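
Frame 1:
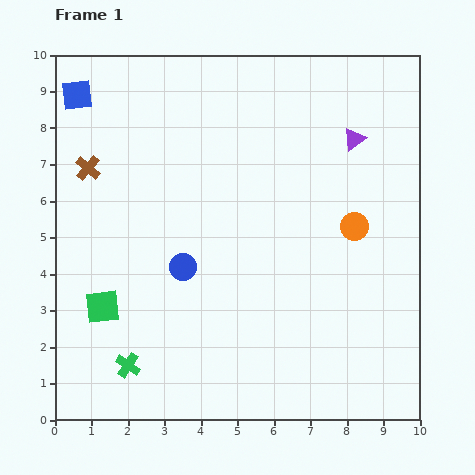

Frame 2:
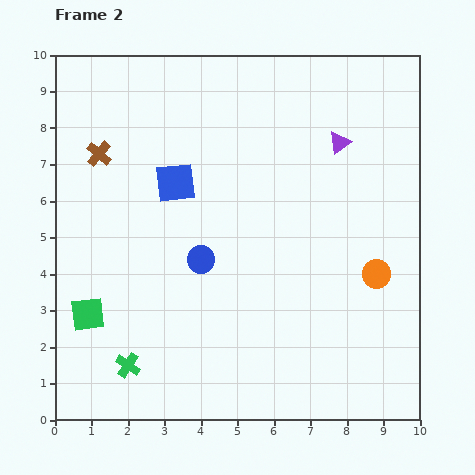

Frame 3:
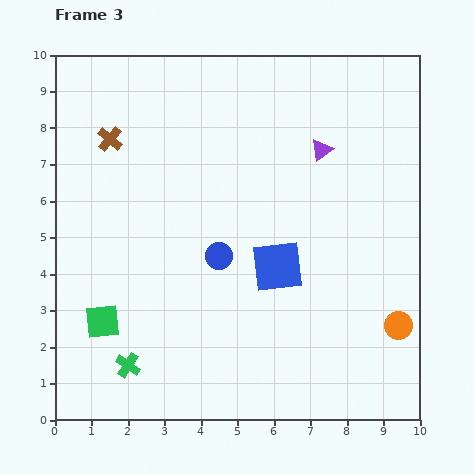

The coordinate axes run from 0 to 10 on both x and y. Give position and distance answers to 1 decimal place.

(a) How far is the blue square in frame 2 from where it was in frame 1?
3.6

The blue square moved from (0.6, 8.9) to (3.3, 6.5), a distance of √(2.7² + 2.4²) ≈ 3.6.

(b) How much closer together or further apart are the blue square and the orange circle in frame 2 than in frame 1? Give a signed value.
-2.4

Distance in frame 1: 8.4. Distance in frame 2: 6.0.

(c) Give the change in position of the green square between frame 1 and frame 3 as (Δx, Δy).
(0.0, -0.4)

The green square was at (1.3, 3.1) in frame 1 and (1.3, 2.7) in frame 3.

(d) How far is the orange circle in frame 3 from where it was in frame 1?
3.0

The orange circle moved from (8.2, 5.3) to (9.4, 2.6), a distance of √(1.2² + 2.7²) ≈ 3.0.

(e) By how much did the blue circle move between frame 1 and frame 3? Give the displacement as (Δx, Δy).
(1.0, 0.3)

The blue circle was at (3.5, 4.2) in frame 1 and (4.5, 4.5) in frame 3.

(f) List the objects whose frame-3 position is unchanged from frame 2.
the green cross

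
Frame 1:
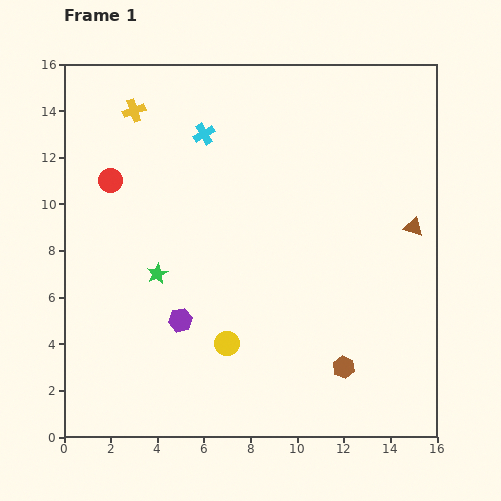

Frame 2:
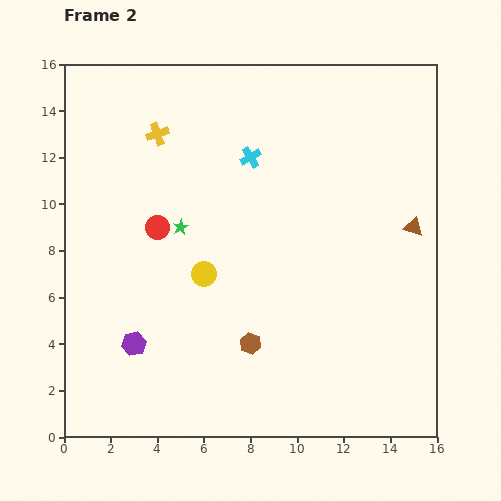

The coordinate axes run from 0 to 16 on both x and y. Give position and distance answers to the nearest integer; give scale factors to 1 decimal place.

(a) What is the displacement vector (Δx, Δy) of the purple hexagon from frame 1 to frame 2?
(-2, -1)

The purple hexagon was at (5, 5) in frame 1 and (3, 4) in frame 2.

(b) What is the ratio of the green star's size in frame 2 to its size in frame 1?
0.7×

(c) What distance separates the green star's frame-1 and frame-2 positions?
2

The green star moved from (4, 7) to (5, 9), a distance of √(1² + 2²) ≈ 2.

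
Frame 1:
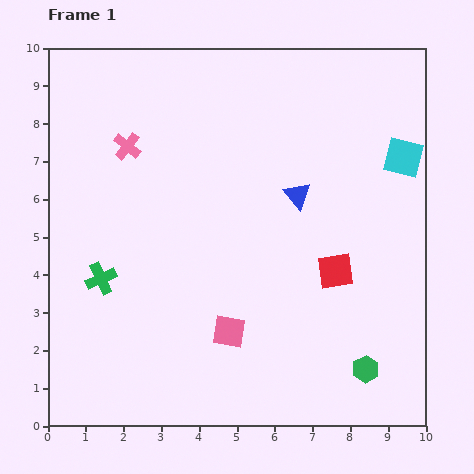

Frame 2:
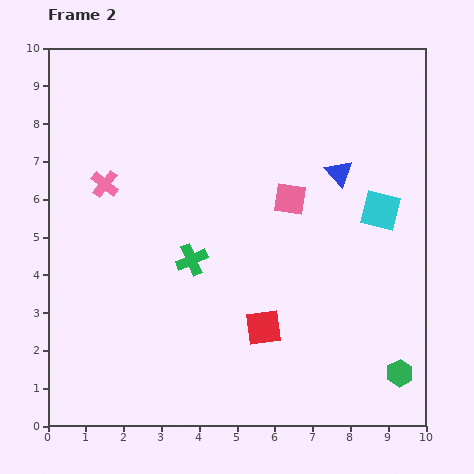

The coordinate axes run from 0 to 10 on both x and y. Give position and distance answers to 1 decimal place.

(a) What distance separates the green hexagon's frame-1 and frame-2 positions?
0.9

The green hexagon moved from (8.4, 1.5) to (9.3, 1.4), a distance of √(0.9² + 0.1²) ≈ 0.9.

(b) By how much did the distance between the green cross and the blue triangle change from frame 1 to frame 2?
-1.1

Distance in frame 1: 5.6. Distance in frame 2: 4.5.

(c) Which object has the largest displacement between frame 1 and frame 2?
the pink square

(moved 3.8; next 2.5)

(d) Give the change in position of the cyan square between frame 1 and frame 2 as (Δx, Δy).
(-0.6, -1.4)

The cyan square was at (9.4, 7.1) in frame 1 and (8.8, 5.7) in frame 2.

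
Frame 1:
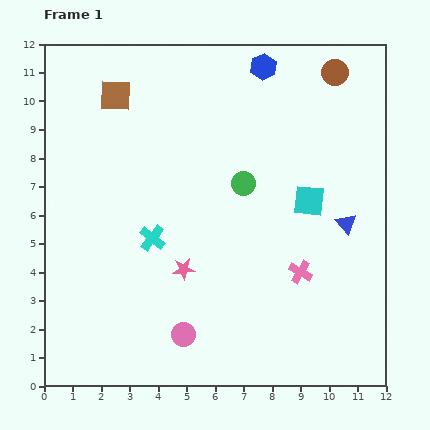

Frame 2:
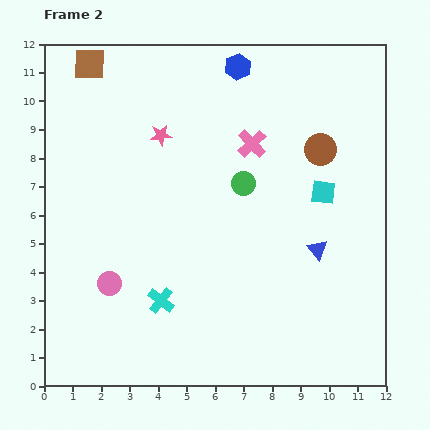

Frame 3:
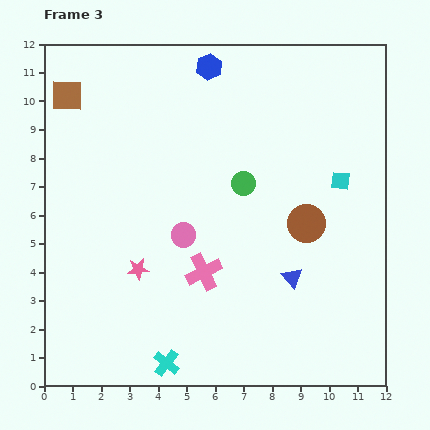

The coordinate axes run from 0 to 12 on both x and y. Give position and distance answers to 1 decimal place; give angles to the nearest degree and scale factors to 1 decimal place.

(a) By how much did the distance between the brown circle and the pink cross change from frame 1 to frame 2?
-4.7

Distance in frame 1: 7.1. Distance in frame 2: 2.4.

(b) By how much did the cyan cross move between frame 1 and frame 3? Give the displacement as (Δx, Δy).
(0.5, -4.4)

The cyan cross was at (3.8, 5.2) in frame 1 and (4.3, 0.8) in frame 3.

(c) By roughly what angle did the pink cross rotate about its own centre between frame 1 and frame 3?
36° clockwise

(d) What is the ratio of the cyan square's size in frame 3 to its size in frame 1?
0.6×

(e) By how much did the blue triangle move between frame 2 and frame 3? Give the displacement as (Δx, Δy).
(-0.9, -1.0)

The blue triangle was at (9.6, 4.8) in frame 2 and (8.7, 3.8) in frame 3.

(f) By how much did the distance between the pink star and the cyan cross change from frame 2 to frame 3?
-2.4

Distance in frame 2: 5.8. Distance in frame 3: 3.4.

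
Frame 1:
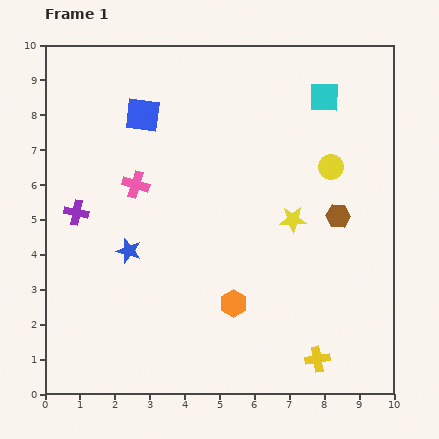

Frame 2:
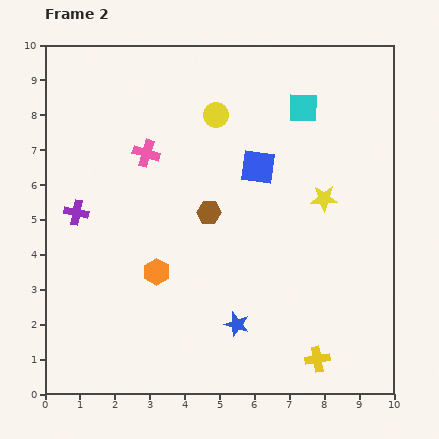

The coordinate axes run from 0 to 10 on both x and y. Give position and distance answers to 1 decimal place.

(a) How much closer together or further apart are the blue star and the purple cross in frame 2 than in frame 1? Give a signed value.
+3.7

Distance in frame 1: 1.9. Distance in frame 2: 5.6.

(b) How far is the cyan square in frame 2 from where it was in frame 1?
0.7

The cyan square moved from (8.0, 8.5) to (7.4, 8.2), a distance of √(0.6² + 0.3²) ≈ 0.7.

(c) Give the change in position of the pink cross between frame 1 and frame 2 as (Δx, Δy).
(0.3, 0.9)

The pink cross was at (2.6, 6.0) in frame 1 and (2.9, 6.9) in frame 2.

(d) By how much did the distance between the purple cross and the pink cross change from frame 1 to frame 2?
+0.7

Distance in frame 1: 1.9. Distance in frame 2: 2.6.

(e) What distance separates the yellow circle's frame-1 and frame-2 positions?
3.6

The yellow circle moved from (8.2, 6.5) to (4.9, 8.0), a distance of √(3.3² + 1.5²) ≈ 3.6.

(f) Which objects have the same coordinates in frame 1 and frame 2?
the yellow cross, the purple cross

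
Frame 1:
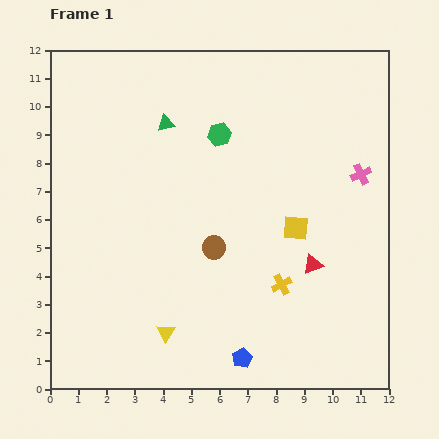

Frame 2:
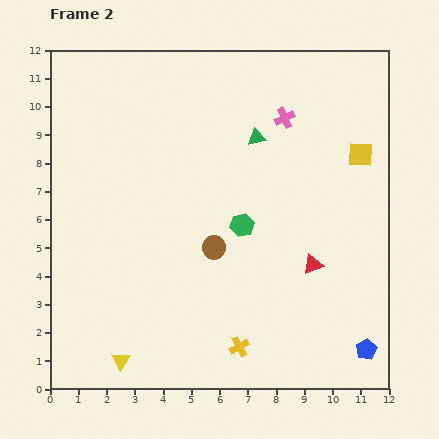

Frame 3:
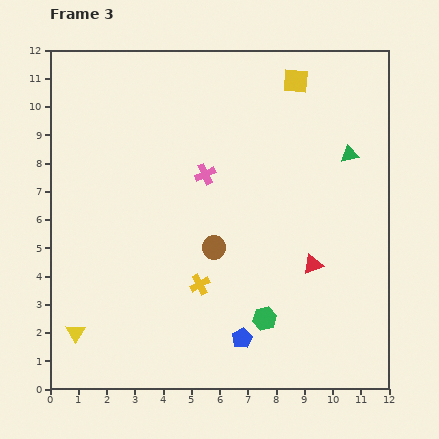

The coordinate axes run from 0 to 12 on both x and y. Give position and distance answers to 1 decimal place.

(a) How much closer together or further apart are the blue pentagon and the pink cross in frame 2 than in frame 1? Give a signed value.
+1.0

Distance in frame 1: 7.7. Distance in frame 2: 8.7.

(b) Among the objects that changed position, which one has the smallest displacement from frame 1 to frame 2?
the yellow triangle

(moved 1.9)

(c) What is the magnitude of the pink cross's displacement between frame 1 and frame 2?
3.4

The pink cross moved from (11.0, 7.6) to (8.3, 9.6), a distance of √(2.7² + 2.0²) ≈ 3.4.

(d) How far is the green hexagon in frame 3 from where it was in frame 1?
6.7

The green hexagon moved from (6.0, 9.0) to (7.6, 2.5), a distance of √(1.6² + 6.5²) ≈ 6.7.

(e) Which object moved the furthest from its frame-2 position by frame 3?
the blue pentagon

(moved 4.4; next 3.5)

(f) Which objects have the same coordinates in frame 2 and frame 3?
the brown circle, the red triangle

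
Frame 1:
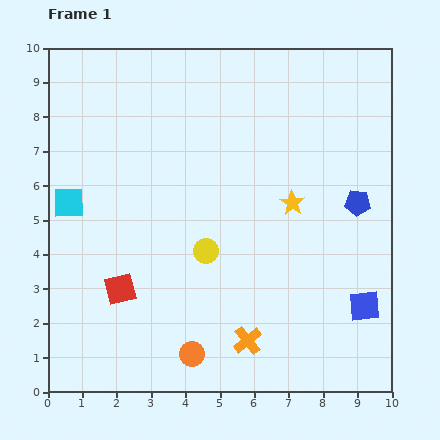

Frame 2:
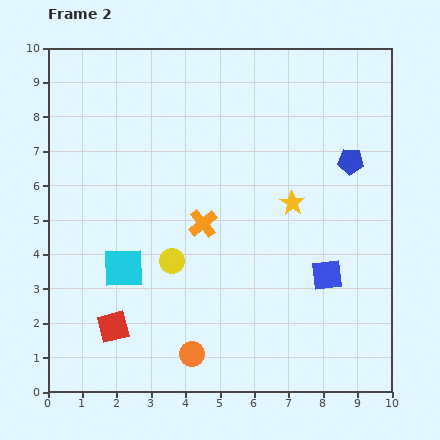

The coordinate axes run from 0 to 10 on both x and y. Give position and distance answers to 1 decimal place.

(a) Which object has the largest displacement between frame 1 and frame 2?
the orange cross

(moved 3.6; next 2.5)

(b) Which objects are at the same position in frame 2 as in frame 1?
the orange circle, the yellow star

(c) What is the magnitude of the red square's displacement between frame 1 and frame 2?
1.1

The red square moved from (2.1, 3.0) to (1.9, 1.9), a distance of √(0.2² + 1.1²) ≈ 1.1.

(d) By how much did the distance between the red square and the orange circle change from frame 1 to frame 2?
-0.4

Distance in frame 1: 2.8. Distance in frame 2: 2.4.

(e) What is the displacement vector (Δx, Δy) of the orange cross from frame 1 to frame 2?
(-1.3, 3.4)

The orange cross was at (5.8, 1.5) in frame 1 and (4.5, 4.9) in frame 2.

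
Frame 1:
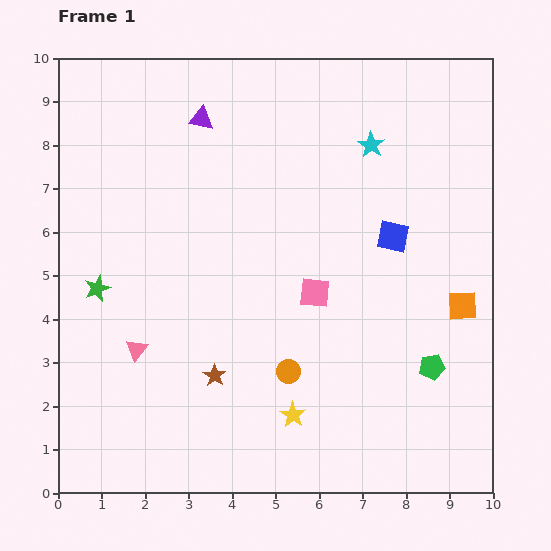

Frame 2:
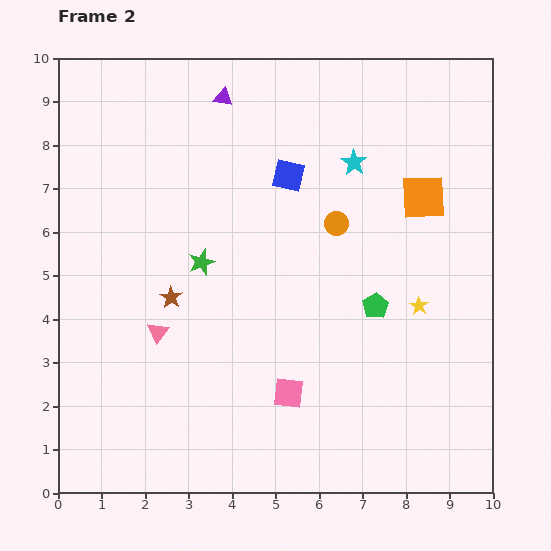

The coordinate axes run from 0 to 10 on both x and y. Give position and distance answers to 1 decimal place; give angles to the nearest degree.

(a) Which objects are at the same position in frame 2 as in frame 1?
none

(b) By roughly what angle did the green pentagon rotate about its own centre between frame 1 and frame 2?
22° counter-clockwise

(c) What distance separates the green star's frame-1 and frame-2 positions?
2.5

The green star moved from (0.9, 4.7) to (3.3, 5.3), a distance of √(2.4² + 0.6²) ≈ 2.5.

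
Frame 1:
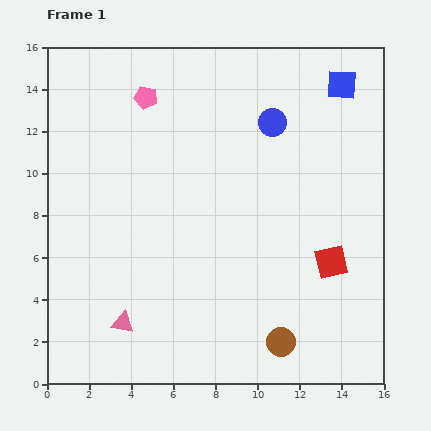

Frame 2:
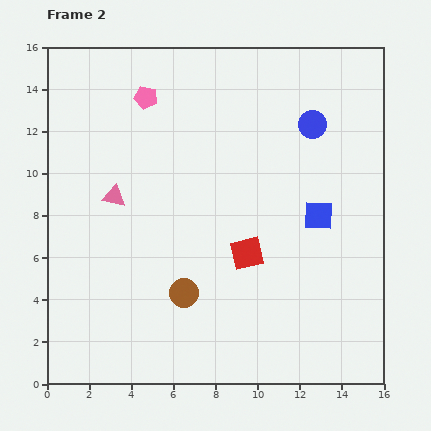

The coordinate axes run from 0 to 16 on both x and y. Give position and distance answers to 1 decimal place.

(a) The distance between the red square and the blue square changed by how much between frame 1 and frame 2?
-4.6

Distance in frame 1: 8.4. Distance in frame 2: 3.8.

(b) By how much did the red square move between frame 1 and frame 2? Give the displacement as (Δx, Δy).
(-4.0, 0.4)

The red square was at (13.5, 5.8) in frame 1 and (9.5, 6.2) in frame 2.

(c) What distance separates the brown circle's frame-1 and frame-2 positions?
5.1

The brown circle moved from (11.1, 2.0) to (6.5, 4.3), a distance of √(4.6² + 2.3²) ≈ 5.1.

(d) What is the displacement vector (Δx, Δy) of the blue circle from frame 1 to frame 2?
(1.9, -0.1)

The blue circle was at (10.7, 12.4) in frame 1 and (12.6, 12.3) in frame 2.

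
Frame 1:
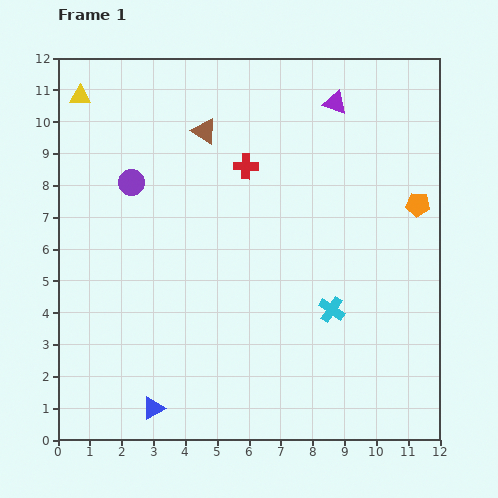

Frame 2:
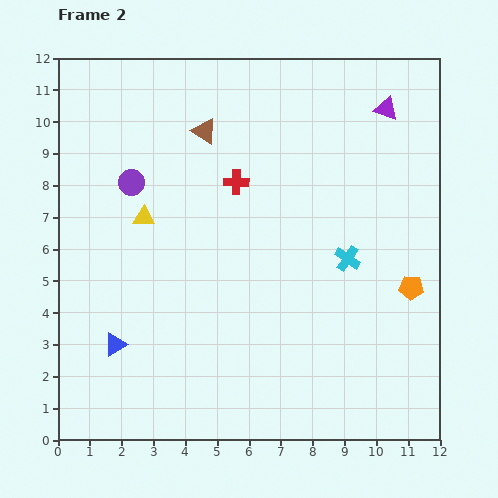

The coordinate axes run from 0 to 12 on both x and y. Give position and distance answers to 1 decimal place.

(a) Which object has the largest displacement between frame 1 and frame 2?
the yellow triangle

(moved 4.3; next 2.6)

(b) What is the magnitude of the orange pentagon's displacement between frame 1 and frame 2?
2.6

The orange pentagon moved from (11.3, 7.4) to (11.1, 4.8), a distance of √(0.2² + 2.6²) ≈ 2.6.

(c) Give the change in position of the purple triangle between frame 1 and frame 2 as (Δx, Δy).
(1.6, -0.2)

The purple triangle was at (8.7, 10.6) in frame 1 and (10.3, 10.4) in frame 2.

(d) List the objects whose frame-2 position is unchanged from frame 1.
the purple circle, the brown triangle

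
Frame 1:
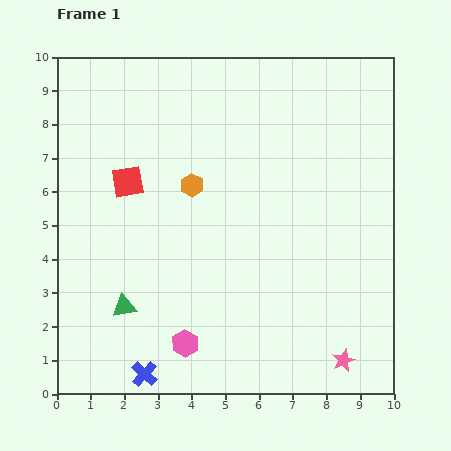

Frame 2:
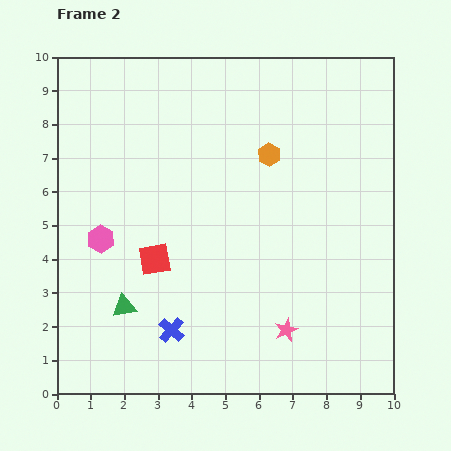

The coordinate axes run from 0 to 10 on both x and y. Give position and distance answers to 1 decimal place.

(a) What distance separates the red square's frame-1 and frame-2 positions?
2.4

The red square moved from (2.1, 6.3) to (2.9, 4.0), a distance of √(0.8² + 2.3²) ≈ 2.4.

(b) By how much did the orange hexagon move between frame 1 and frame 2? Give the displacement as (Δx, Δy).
(2.3, 0.9)

The orange hexagon was at (4.0, 6.2) in frame 1 and (6.3, 7.1) in frame 2.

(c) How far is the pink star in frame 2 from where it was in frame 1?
1.9

The pink star moved from (8.5, 1.0) to (6.8, 1.9), a distance of √(1.7² + 0.9²) ≈ 1.9.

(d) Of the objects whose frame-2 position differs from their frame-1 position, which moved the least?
the blue cross

(moved 1.5)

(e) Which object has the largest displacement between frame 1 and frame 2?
the pink hexagon

(moved 4.0; next 2.5)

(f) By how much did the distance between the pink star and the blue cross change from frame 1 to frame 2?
-2.5

Distance in frame 1: 5.9. Distance in frame 2: 3.4.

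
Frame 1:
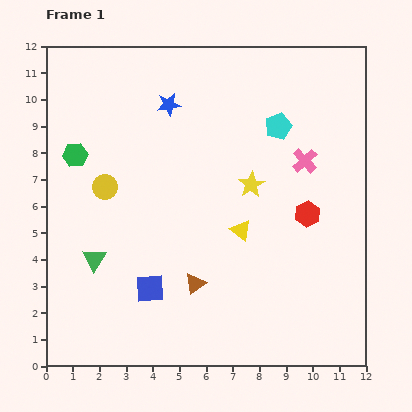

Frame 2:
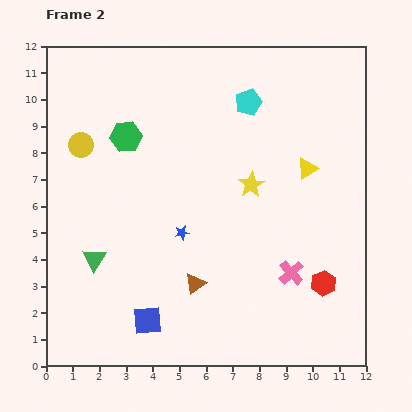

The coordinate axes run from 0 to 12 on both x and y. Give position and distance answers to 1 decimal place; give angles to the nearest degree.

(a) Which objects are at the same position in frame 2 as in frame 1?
the brown triangle, the green triangle, the yellow star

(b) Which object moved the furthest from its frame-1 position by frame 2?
the blue star

(moved 4.8; next 4.2)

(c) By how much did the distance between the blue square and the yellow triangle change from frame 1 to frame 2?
+4.3

Distance in frame 1: 4.0. Distance in frame 2: 8.3.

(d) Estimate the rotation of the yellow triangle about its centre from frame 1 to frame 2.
51° clockwise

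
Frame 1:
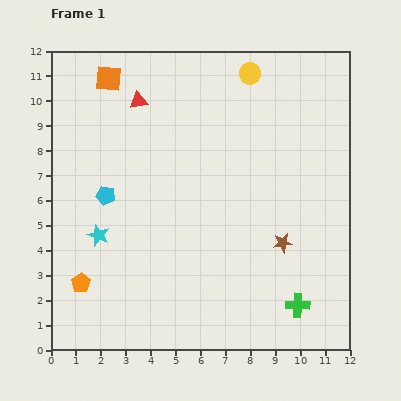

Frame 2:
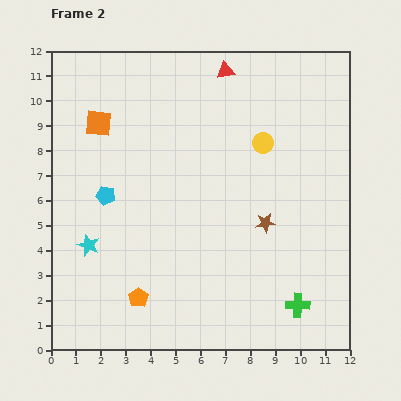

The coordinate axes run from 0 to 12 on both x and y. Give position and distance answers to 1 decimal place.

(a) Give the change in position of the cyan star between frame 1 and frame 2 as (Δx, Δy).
(-0.4, -0.4)

The cyan star was at (1.9, 4.6) in frame 1 and (1.5, 4.2) in frame 2.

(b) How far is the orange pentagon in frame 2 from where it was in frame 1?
2.4

The orange pentagon moved from (1.2, 2.7) to (3.5, 2.1), a distance of √(2.3² + 0.6²) ≈ 2.4.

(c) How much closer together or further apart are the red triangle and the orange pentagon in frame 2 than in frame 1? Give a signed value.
+2.0

Distance in frame 1: 7.7. Distance in frame 2: 9.7.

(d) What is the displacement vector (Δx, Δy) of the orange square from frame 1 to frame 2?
(-0.4, -1.8)

The orange square was at (2.3, 10.9) in frame 1 and (1.9, 9.1) in frame 2.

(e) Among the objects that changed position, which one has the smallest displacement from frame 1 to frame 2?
the cyan star

(moved 0.6)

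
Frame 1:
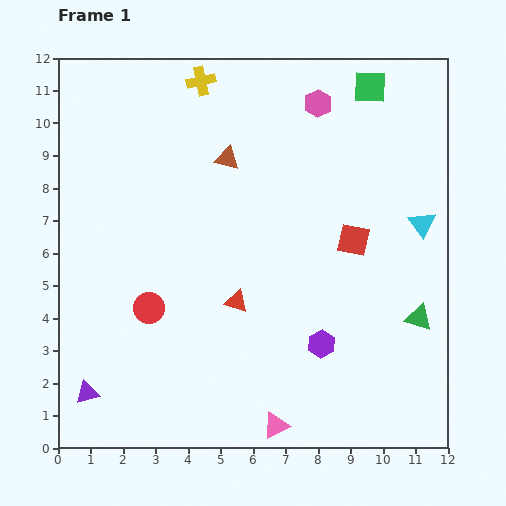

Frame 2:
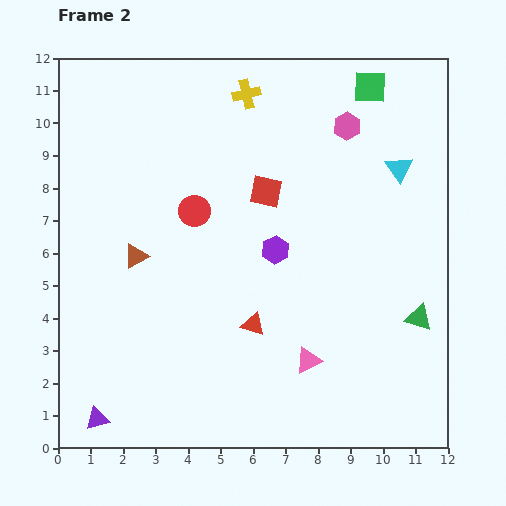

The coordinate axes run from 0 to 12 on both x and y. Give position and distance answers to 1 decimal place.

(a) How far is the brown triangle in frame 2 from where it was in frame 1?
4.1

The brown triangle moved from (5.2, 8.9) to (2.4, 5.9), a distance of √(2.8² + 3.0²) ≈ 4.1.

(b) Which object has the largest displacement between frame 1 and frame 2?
the brown triangle

(moved 4.1; next 3.3)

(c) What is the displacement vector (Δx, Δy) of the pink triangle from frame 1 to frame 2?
(1.0, 2.0)

The pink triangle was at (6.7, 0.7) in frame 1 and (7.7, 2.7) in frame 2.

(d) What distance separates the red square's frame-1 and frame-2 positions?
3.1

The red square moved from (9.1, 6.4) to (6.4, 7.9), a distance of √(2.7² + 1.5²) ≈ 3.1.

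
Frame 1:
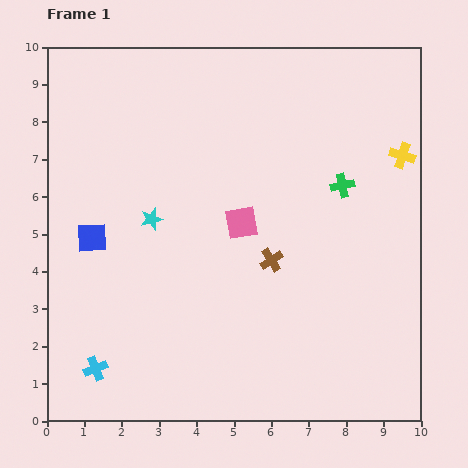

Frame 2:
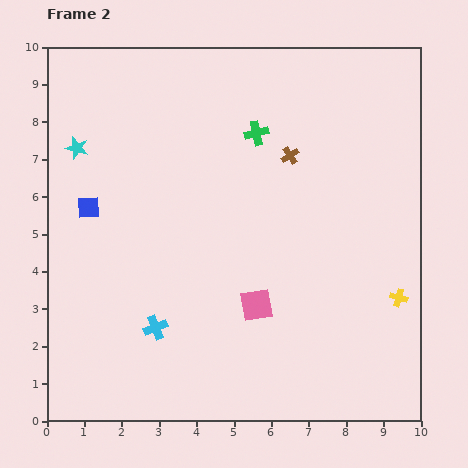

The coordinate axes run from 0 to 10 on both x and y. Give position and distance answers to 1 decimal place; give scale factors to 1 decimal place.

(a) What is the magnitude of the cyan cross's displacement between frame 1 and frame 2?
1.9

The cyan cross moved from (1.3, 1.4) to (2.9, 2.5), a distance of √(1.6² + 1.1²) ≈ 1.9.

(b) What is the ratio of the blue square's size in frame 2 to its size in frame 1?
0.7×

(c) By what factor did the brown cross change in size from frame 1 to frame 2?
0.8×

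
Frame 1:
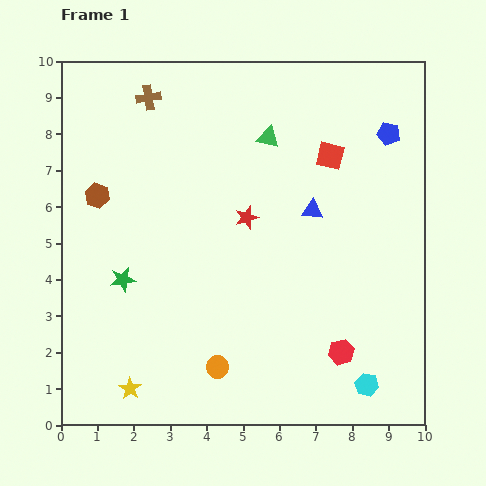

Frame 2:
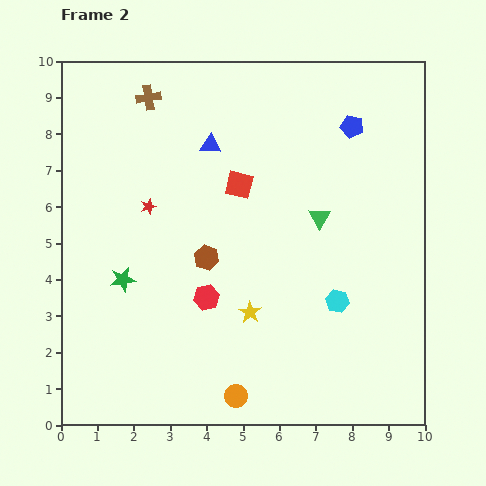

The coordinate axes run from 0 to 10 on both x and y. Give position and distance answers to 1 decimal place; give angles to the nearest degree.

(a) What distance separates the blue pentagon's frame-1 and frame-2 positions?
1.0

The blue pentagon moved from (9.0, 8.0) to (8.0, 8.2), a distance of √(1.0² + 0.2²) ≈ 1.0.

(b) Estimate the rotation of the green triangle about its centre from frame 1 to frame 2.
47° clockwise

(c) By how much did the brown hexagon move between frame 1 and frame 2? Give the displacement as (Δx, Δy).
(3.0, -1.7)

The brown hexagon was at (1.0, 6.3) in frame 1 and (4.0, 4.6) in frame 2.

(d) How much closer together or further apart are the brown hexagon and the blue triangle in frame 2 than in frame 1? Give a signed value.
-2.8

Distance in frame 1: 5.9. Distance in frame 2: 3.1.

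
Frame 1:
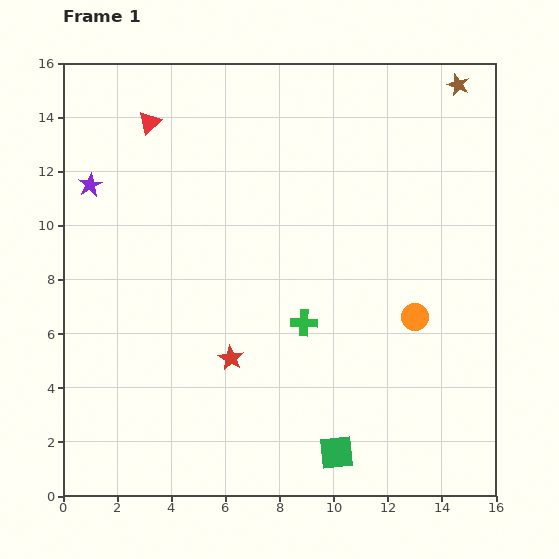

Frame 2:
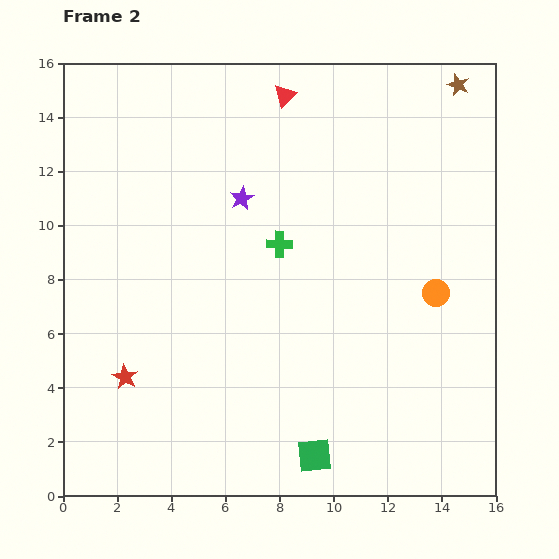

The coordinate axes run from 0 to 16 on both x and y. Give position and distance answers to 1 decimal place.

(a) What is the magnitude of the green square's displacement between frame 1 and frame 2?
0.8

The green square moved from (10.1, 1.6) to (9.3, 1.5), a distance of √(0.8² + 0.1²) ≈ 0.8.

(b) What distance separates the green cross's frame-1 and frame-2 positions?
3.0

The green cross moved from (8.9, 6.4) to (8.0, 9.3), a distance of √(0.9² + 2.9²) ≈ 3.0.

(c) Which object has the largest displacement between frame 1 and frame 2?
the purple star

(moved 5.6; next 5.1)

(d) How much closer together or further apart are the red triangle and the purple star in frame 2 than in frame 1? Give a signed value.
+0.9

Distance in frame 1: 3.2. Distance in frame 2: 4.1.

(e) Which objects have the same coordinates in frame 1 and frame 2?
the brown star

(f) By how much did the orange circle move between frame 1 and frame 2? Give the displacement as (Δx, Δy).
(0.8, 0.9)

The orange circle was at (13.0, 6.6) in frame 1 and (13.8, 7.5) in frame 2.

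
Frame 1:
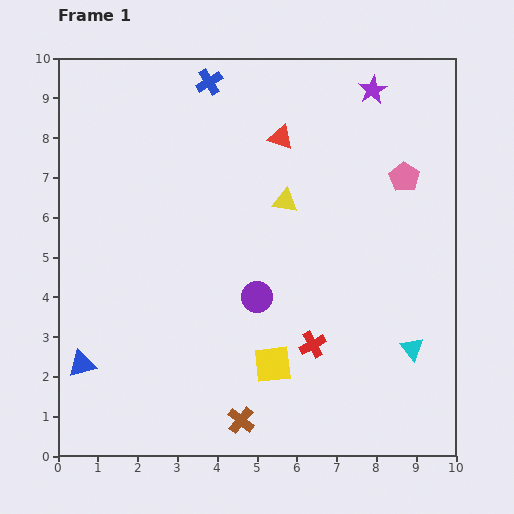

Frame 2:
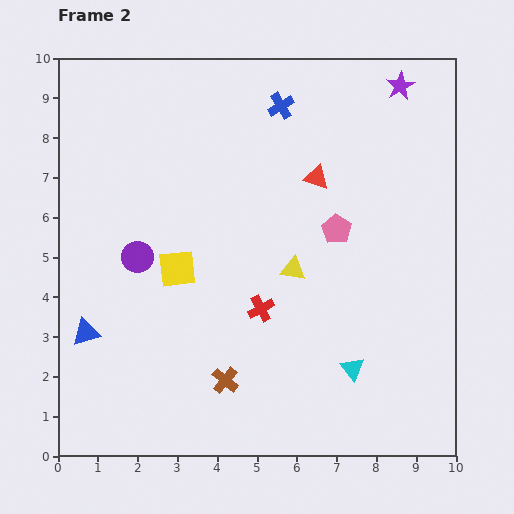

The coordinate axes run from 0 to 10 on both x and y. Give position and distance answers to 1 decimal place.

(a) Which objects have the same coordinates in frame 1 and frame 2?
none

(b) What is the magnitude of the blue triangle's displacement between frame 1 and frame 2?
0.8

The blue triangle moved from (0.6, 2.3) to (0.7, 3.1), a distance of √(0.1² + 0.8²) ≈ 0.8.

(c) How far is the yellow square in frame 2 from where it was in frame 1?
3.4

The yellow square moved from (5.4, 2.3) to (3.0, 4.7), a distance of √(2.4² + 2.4²) ≈ 3.4.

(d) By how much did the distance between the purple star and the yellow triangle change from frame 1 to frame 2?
+1.7

Distance in frame 1: 3.6. Distance in frame 2: 5.3.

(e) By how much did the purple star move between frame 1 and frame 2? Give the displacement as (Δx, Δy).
(0.7, 0.1)

The purple star was at (7.9, 9.2) in frame 1 and (8.6, 9.3) in frame 2.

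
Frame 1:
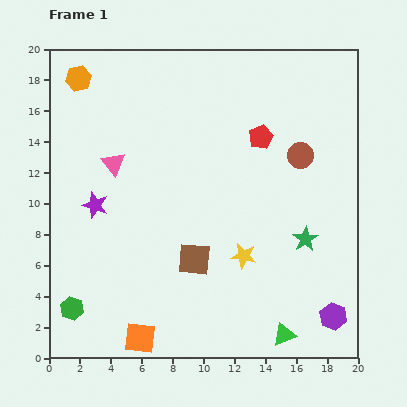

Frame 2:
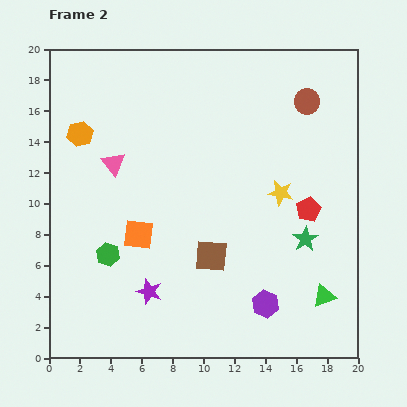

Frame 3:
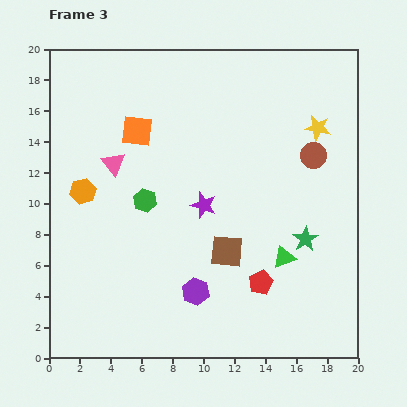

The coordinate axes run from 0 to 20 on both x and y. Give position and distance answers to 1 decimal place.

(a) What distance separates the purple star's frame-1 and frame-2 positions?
6.6

The purple star moved from (3.0, 9.9) to (6.5, 4.3), a distance of √(3.5² + 5.6²) ≈ 6.6.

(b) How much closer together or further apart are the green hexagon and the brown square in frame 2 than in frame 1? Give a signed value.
-1.8

Distance in frame 1: 8.5. Distance in frame 2: 6.7.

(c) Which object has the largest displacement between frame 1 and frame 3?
the orange square

(moved 13.4; next 9.6)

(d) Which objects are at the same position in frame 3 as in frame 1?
the green star, the pink triangle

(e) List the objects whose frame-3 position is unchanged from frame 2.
the green star, the pink triangle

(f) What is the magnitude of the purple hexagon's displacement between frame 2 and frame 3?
4.6

The purple hexagon moved from (14.0, 3.5) to (9.5, 4.3), a distance of √(4.5² + 0.8²) ≈ 4.6.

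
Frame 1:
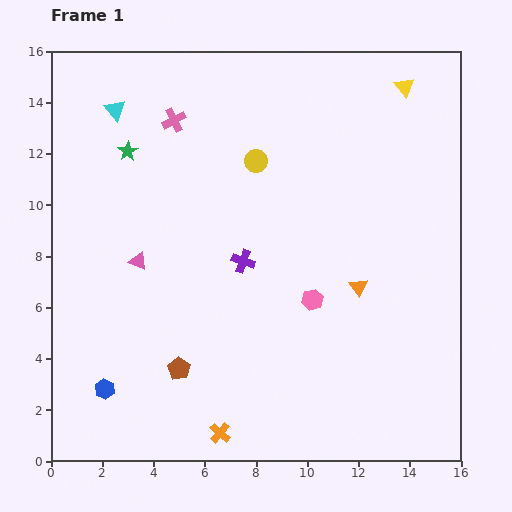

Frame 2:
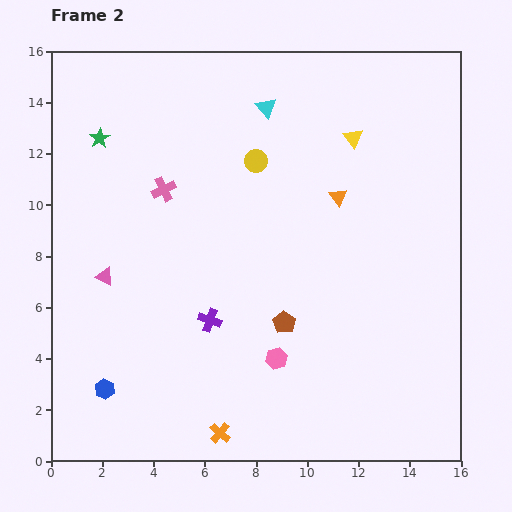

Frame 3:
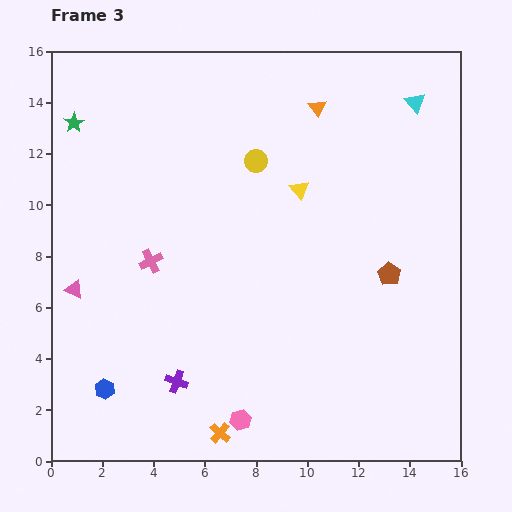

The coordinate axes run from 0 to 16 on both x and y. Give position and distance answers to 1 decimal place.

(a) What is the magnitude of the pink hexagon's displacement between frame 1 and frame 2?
2.7

The pink hexagon moved from (10.2, 6.3) to (8.8, 4.0), a distance of √(1.4² + 2.3²) ≈ 2.7.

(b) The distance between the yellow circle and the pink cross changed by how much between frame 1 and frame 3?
+2.1

Distance in frame 1: 3.6. Distance in frame 3: 5.7.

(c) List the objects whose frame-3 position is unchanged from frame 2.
the blue hexagon, the orange cross, the yellow circle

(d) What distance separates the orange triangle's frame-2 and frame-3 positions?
3.6

The orange triangle moved from (11.2, 10.3) to (10.4, 13.8), a distance of √(0.8² + 3.5²) ≈ 3.6.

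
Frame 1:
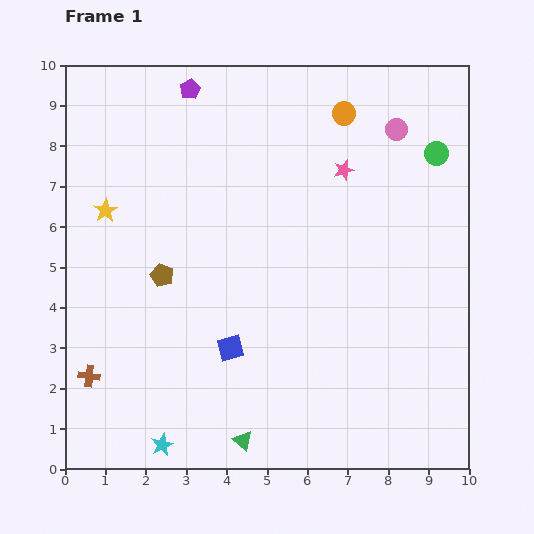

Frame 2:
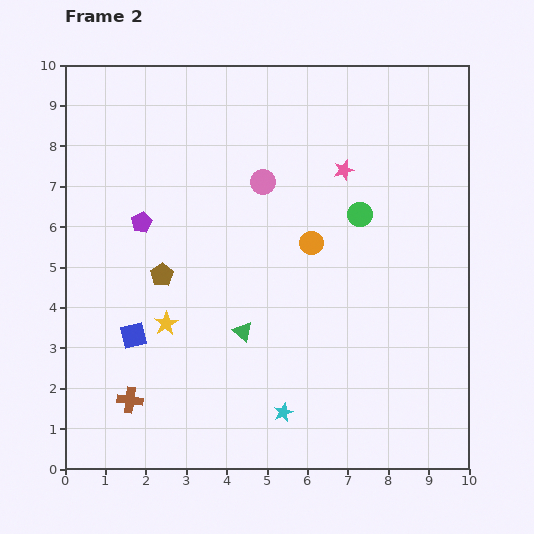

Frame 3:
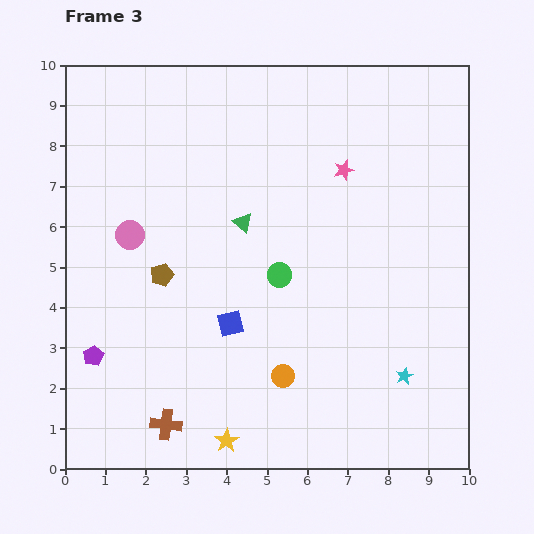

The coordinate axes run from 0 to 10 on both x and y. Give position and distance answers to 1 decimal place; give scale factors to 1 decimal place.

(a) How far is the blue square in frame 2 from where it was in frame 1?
2.4

The blue square moved from (4.1, 3.0) to (1.7, 3.3), a distance of √(2.4² + 0.3²) ≈ 2.4.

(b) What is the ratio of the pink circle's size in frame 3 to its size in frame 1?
1.3×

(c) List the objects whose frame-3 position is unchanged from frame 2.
the pink star, the brown pentagon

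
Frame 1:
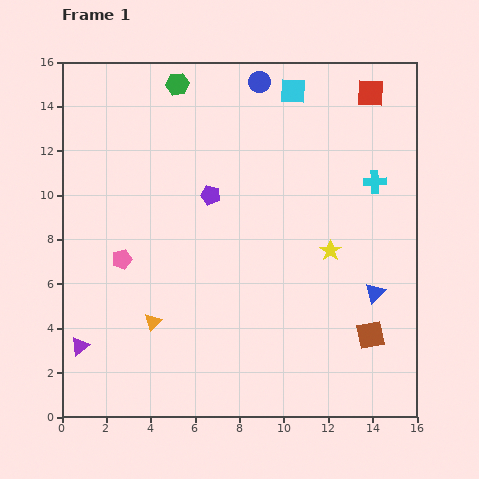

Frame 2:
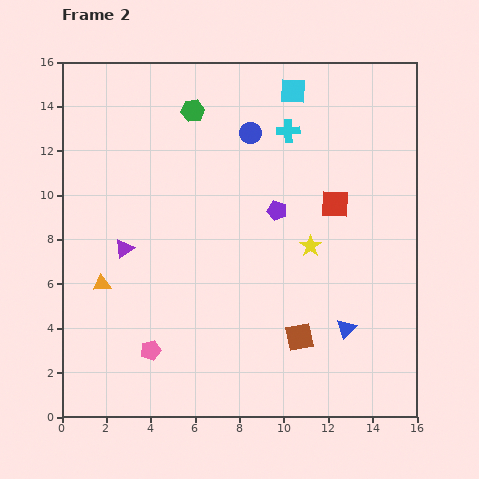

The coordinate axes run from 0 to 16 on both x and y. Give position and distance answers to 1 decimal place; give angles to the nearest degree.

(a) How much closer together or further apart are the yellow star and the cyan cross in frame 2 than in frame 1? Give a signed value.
+1.6

Distance in frame 1: 3.7. Distance in frame 2: 5.3.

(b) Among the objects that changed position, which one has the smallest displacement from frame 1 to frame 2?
the yellow star

(moved 0.9)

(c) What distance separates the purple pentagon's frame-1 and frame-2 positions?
3.1

The purple pentagon moved from (6.7, 10.0) to (9.7, 9.3), a distance of √(3.0² + 0.7²) ≈ 3.1.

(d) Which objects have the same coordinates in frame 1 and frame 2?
the cyan square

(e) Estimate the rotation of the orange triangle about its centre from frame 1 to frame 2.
39° clockwise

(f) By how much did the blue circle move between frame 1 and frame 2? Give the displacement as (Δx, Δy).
(-0.4, -2.3)

The blue circle was at (8.9, 15.1) in frame 1 and (8.5, 12.8) in frame 2.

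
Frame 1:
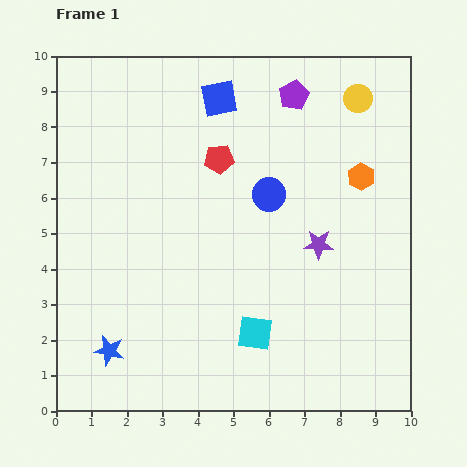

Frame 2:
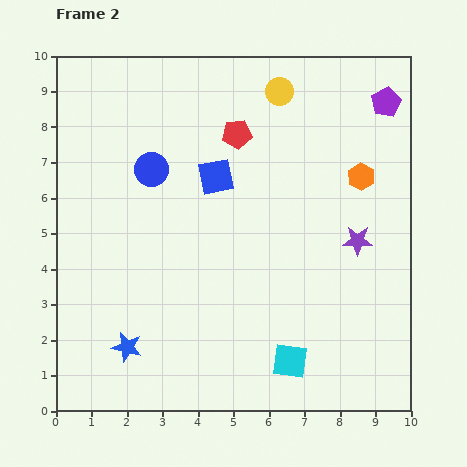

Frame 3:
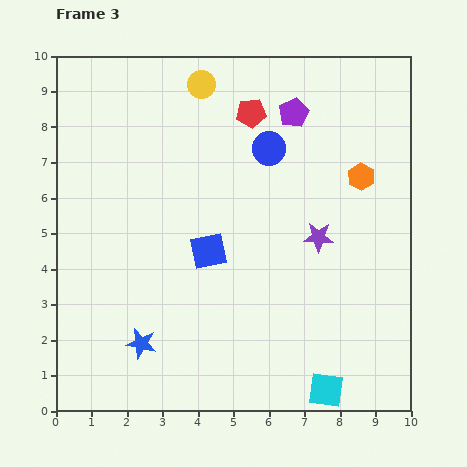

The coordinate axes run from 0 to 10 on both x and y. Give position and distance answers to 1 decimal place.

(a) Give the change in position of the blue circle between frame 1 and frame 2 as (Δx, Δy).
(-3.3, 0.7)

The blue circle was at (6.0, 6.1) in frame 1 and (2.7, 6.8) in frame 2.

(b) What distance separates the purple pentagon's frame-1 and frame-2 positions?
2.6

The purple pentagon moved from (6.7, 8.9) to (9.3, 8.7), a distance of √(2.6² + 0.2²) ≈ 2.6.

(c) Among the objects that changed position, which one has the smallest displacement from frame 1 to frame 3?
the purple star

(moved 0.2)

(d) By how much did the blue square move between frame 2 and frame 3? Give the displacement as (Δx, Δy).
(-0.2, -2.1)

The blue square was at (4.5, 6.6) in frame 2 and (4.3, 4.5) in frame 3.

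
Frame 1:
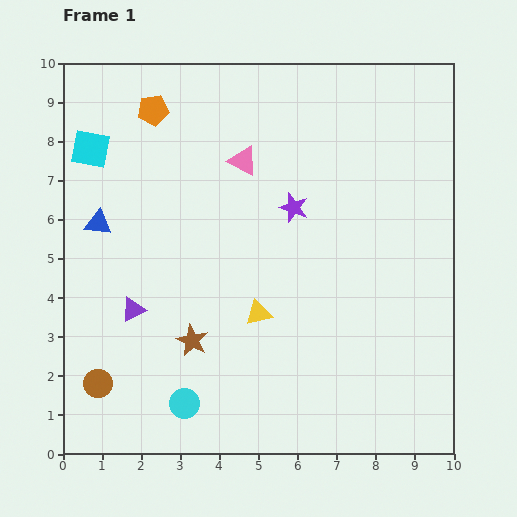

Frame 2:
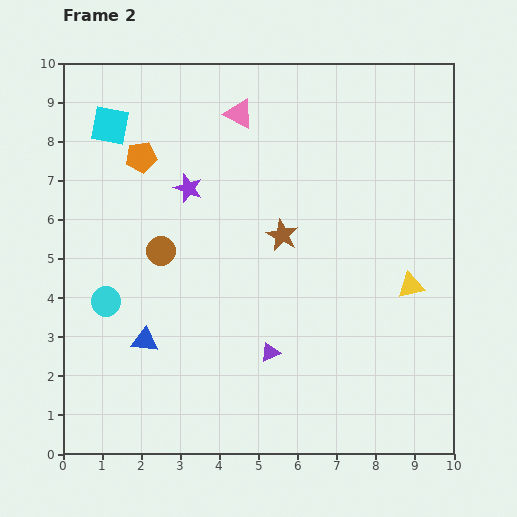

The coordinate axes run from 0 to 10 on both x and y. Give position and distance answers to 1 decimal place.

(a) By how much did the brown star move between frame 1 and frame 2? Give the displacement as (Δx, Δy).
(2.3, 2.7)

The brown star was at (3.3, 2.9) in frame 1 and (5.6, 5.6) in frame 2.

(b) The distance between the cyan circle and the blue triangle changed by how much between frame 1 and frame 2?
-3.7

Distance in frame 1: 5.1. Distance in frame 2: 1.4.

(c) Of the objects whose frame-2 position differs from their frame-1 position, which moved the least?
the cyan square

(moved 0.8)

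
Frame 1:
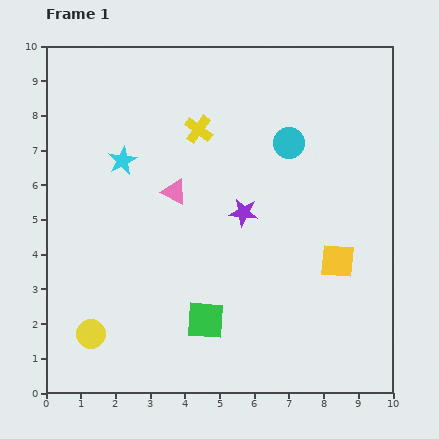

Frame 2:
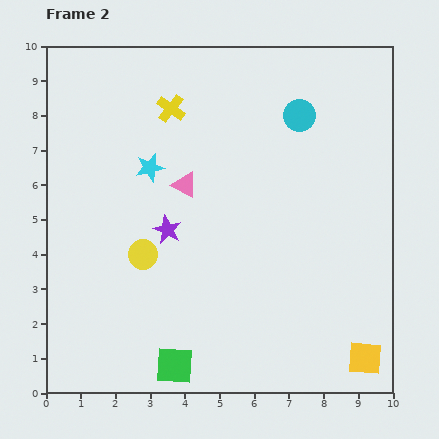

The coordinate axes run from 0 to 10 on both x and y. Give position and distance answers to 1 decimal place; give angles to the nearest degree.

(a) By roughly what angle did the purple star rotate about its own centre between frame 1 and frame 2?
18° clockwise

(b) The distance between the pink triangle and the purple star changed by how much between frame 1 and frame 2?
-0.7

Distance in frame 1: 2.1. Distance in frame 2: 1.4.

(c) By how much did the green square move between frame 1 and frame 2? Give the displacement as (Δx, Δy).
(-0.9, -1.3)

The green square was at (4.6, 2.1) in frame 1 and (3.7, 0.8) in frame 2.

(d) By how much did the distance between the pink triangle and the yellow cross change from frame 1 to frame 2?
+0.3

Distance in frame 1: 1.9. Distance in frame 2: 2.2.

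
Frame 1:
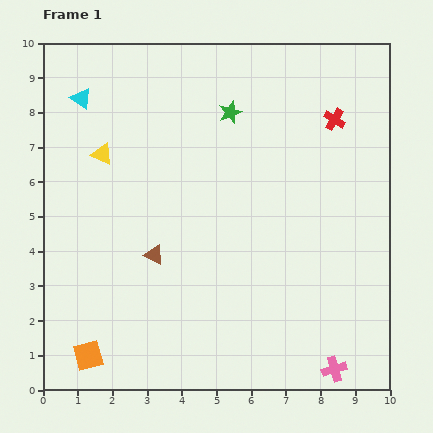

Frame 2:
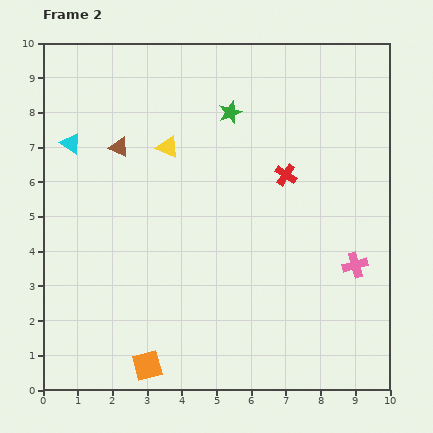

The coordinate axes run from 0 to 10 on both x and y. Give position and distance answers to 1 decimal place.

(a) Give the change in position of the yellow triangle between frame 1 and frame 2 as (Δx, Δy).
(1.9, 0.2)

The yellow triangle was at (1.7, 6.8) in frame 1 and (3.6, 7.0) in frame 2.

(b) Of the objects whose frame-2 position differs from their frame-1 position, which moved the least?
the cyan triangle

(moved 1.3)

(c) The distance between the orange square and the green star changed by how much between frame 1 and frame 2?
-0.4

Distance in frame 1: 8.1. Distance in frame 2: 7.7.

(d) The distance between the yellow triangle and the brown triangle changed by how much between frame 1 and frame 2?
-1.9

Distance in frame 1: 3.3. Distance in frame 2: 1.4.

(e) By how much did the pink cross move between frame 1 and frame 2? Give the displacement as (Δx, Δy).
(0.6, 3.0)

The pink cross was at (8.4, 0.6) in frame 1 and (9.0, 3.6) in frame 2.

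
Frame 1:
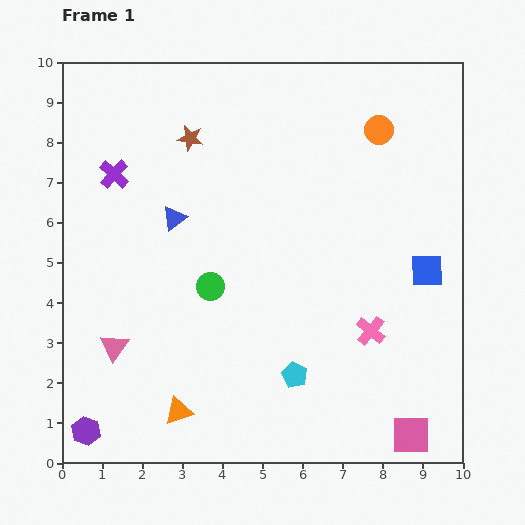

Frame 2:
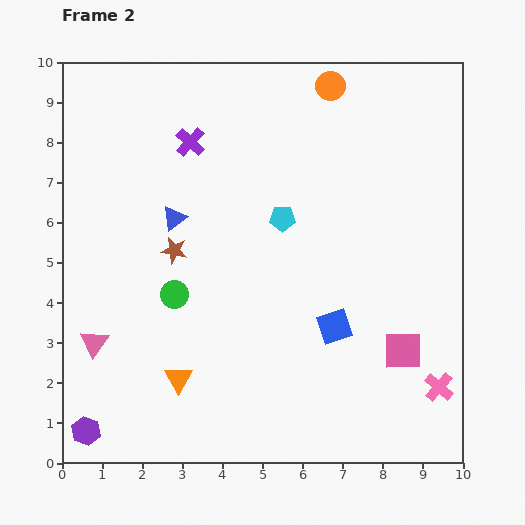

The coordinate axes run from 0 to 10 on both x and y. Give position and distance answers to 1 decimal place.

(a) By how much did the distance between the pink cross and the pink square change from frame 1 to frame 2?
-1.5

Distance in frame 1: 2.8. Distance in frame 2: 1.3.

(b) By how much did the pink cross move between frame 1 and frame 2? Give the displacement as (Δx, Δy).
(1.7, -1.4)

The pink cross was at (7.7, 3.3) in frame 1 and (9.4, 1.9) in frame 2.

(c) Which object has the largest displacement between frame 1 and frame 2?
the cyan pentagon

(moved 3.9; next 2.8)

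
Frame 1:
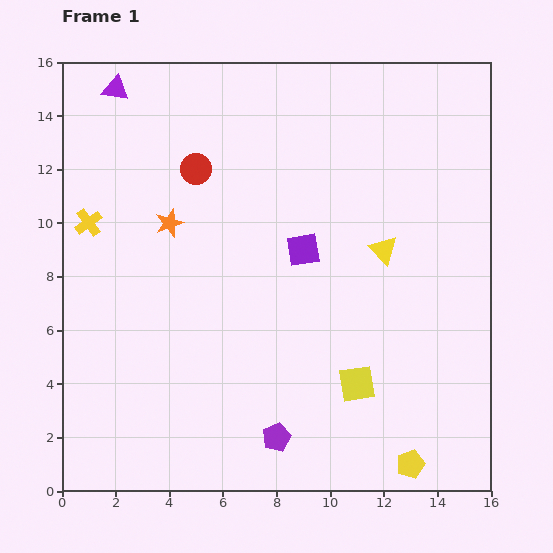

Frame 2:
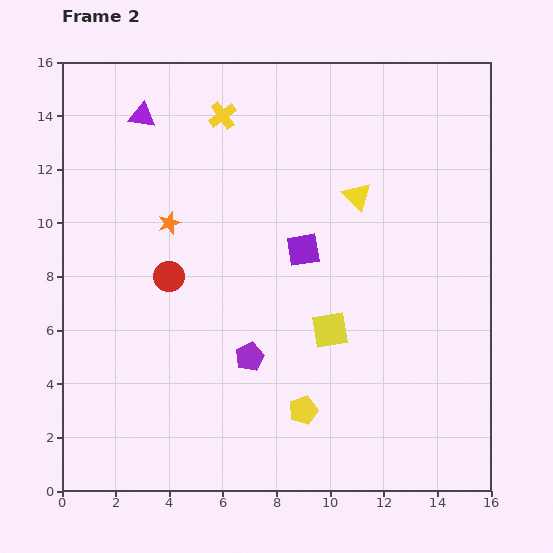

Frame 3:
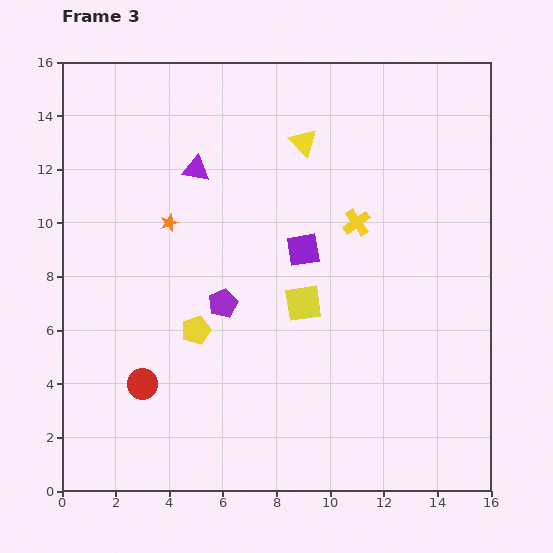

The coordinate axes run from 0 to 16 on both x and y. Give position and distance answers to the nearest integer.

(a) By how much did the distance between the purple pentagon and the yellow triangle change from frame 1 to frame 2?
-1

Distance in frame 1: 8. Distance in frame 2: 7.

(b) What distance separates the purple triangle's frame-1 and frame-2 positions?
1

The purple triangle moved from (2, 15) to (3, 14), a distance of √(1² + 1²) ≈ 1.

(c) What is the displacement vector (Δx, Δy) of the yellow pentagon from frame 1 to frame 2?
(-4, 2)

The yellow pentagon was at (13, 1) in frame 1 and (9, 3) in frame 2.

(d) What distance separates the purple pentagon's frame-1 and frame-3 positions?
5

The purple pentagon moved from (8, 2) to (6, 7), a distance of √(2² + 5²) ≈ 5.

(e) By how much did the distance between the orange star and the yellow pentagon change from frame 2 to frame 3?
-5

Distance in frame 2: 9. Distance in frame 3: 4.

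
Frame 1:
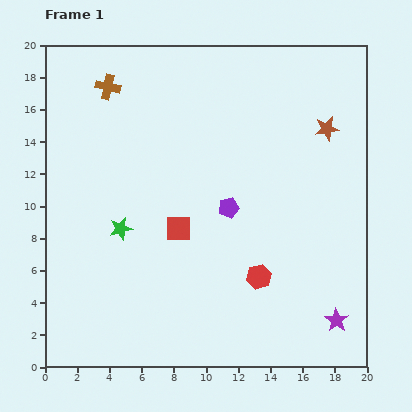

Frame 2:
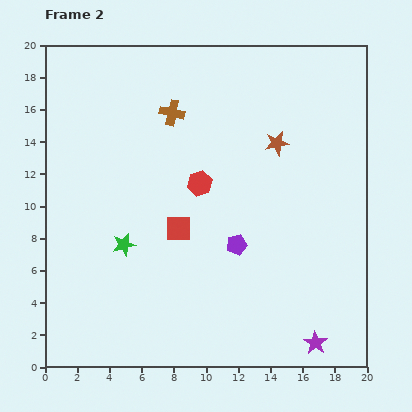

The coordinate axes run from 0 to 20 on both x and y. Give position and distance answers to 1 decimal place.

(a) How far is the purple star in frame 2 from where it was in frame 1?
1.9

The purple star moved from (18.1, 2.9) to (16.8, 1.5), a distance of √(1.3² + 1.4²) ≈ 1.9.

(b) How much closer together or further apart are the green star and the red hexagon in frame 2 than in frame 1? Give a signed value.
-3.1

Distance in frame 1: 9.1. Distance in frame 2: 6.0.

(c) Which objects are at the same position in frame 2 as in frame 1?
the red square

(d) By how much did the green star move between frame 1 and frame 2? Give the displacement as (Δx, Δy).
(0.2, -1.0)

The green star was at (4.7, 8.6) in frame 1 and (4.9, 7.6) in frame 2.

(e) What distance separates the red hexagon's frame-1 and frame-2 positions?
6.9

The red hexagon moved from (13.3, 5.6) to (9.6, 11.4), a distance of √(3.7² + 5.8²) ≈ 6.9.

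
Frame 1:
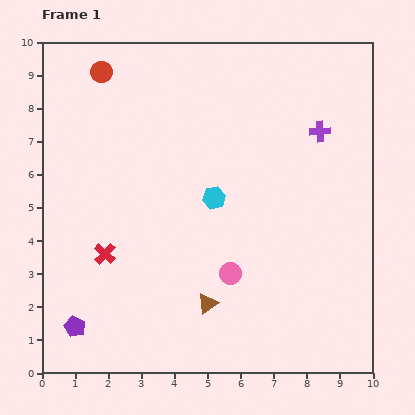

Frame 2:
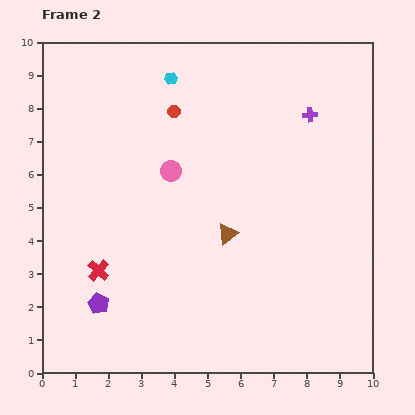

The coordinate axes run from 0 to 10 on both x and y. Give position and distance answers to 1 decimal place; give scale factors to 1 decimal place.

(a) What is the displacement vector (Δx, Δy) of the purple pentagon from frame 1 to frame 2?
(0.7, 0.7)

The purple pentagon was at (1.0, 1.4) in frame 1 and (1.7, 2.1) in frame 2.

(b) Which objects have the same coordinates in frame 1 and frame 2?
none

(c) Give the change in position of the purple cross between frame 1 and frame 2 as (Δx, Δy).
(-0.3, 0.5)

The purple cross was at (8.4, 7.3) in frame 1 and (8.1, 7.8) in frame 2.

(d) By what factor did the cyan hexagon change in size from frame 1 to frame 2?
0.6×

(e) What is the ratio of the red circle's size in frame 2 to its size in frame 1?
0.6×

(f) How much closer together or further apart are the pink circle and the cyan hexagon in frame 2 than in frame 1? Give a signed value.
+0.4

Distance in frame 1: 2.4. Distance in frame 2: 2.8.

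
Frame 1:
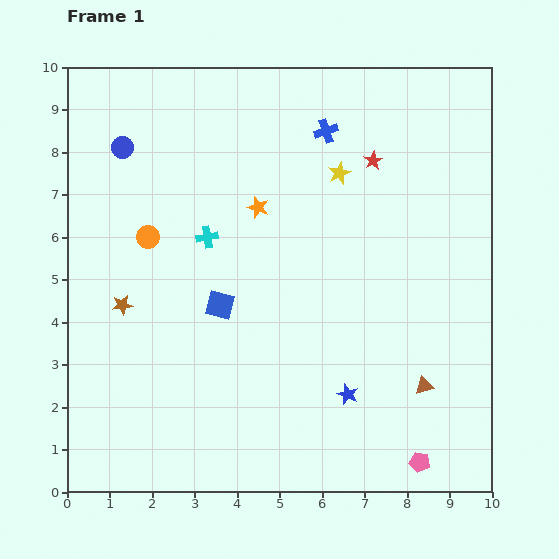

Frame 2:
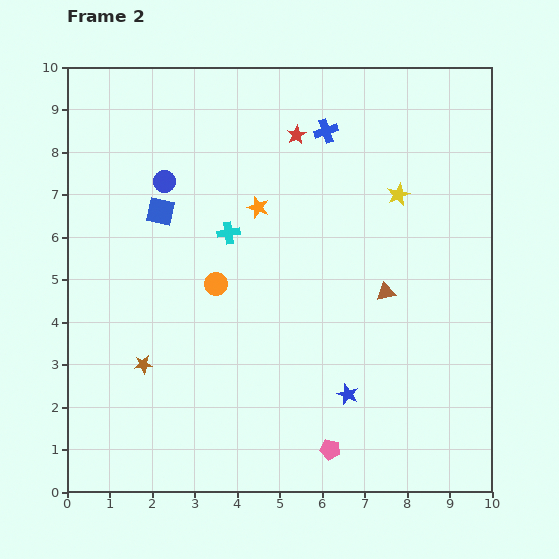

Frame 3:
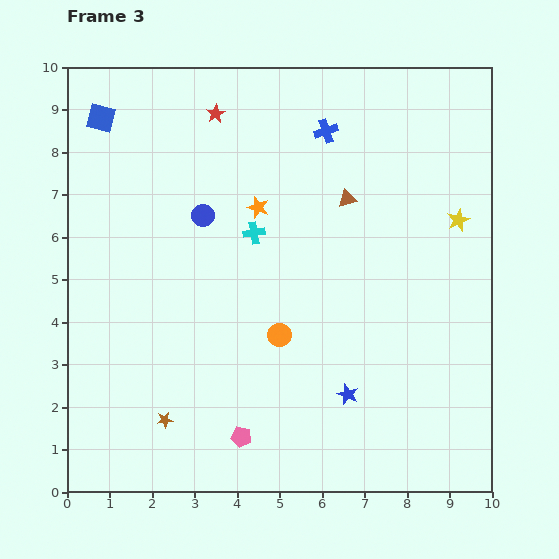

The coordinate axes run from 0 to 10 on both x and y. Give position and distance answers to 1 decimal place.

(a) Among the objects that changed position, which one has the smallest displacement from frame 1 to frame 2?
the cyan cross

(moved 0.5)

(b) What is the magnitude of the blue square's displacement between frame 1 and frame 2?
2.6

The blue square moved from (3.6, 4.4) to (2.2, 6.6), a distance of √(1.4² + 2.2²) ≈ 2.6.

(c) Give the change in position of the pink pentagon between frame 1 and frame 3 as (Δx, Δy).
(-4.2, 0.6)

The pink pentagon was at (8.3, 0.7) in frame 1 and (4.1, 1.3) in frame 3.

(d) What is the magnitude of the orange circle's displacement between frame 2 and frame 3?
1.9

The orange circle moved from (3.5, 4.9) to (5.0, 3.7), a distance of √(1.5² + 1.2²) ≈ 1.9.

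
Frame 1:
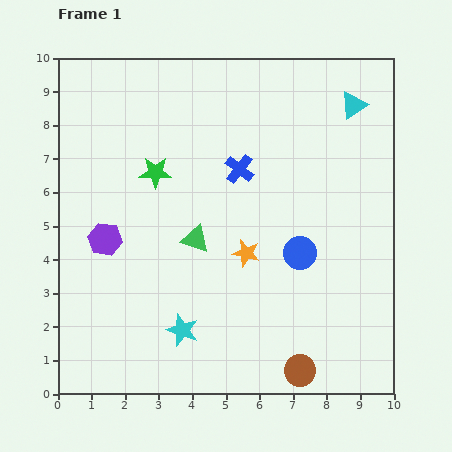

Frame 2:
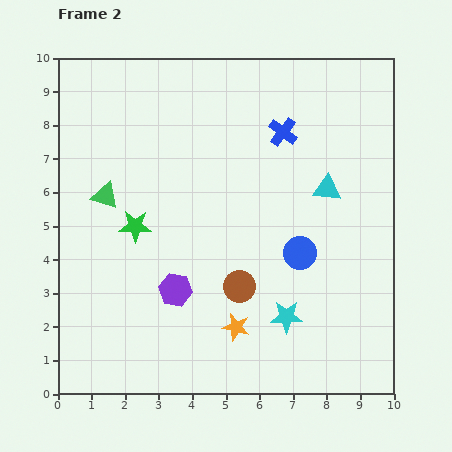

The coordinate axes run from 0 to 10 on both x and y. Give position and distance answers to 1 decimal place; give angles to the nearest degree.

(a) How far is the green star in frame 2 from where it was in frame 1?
1.7

The green star moved from (2.9, 6.6) to (2.3, 5.0), a distance of √(0.6² + 1.6²) ≈ 1.7.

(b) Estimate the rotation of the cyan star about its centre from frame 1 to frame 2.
19° counter-clockwise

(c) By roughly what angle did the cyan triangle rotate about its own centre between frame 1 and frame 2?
38° clockwise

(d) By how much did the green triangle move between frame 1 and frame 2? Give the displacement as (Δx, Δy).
(-2.7, 1.3)

The green triangle was at (4.1, 4.6) in frame 1 and (1.4, 5.9) in frame 2.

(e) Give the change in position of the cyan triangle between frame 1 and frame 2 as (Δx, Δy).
(-0.8, -2.5)

The cyan triangle was at (8.8, 8.6) in frame 1 and (8.0, 6.1) in frame 2.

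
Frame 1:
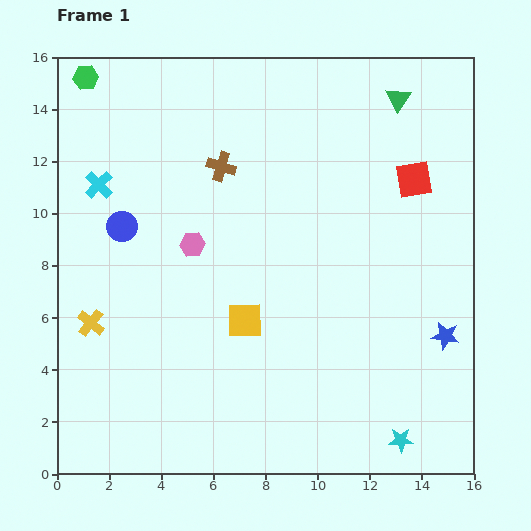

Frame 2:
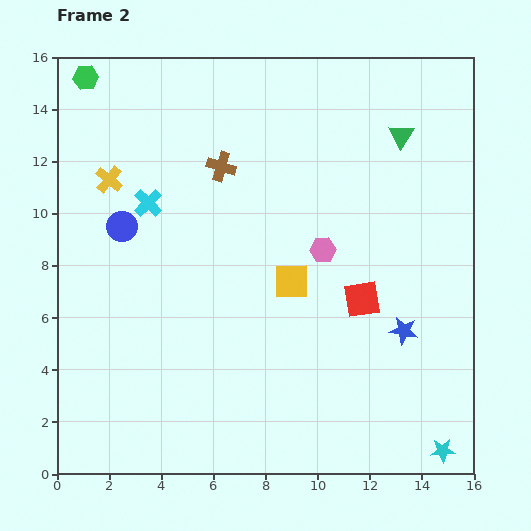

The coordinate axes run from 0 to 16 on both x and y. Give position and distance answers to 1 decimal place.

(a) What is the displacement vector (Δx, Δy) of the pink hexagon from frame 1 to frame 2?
(5.0, -0.2)

The pink hexagon was at (5.2, 8.8) in frame 1 and (10.2, 8.6) in frame 2.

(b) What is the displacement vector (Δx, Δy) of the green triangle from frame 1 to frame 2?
(0.1, -1.4)

The green triangle was at (13.1, 14.4) in frame 1 and (13.2, 13.0) in frame 2.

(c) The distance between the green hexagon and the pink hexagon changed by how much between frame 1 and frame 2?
+3.6

Distance in frame 1: 7.6. Distance in frame 2: 11.2.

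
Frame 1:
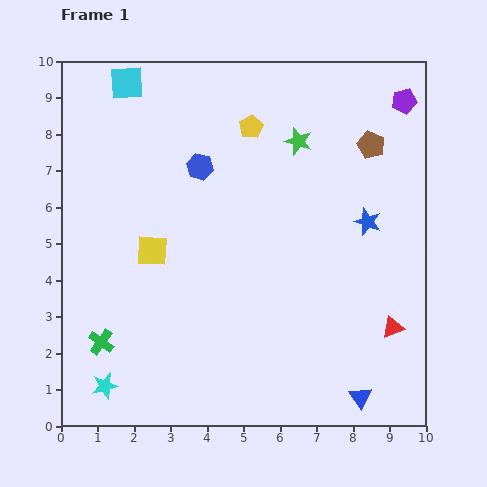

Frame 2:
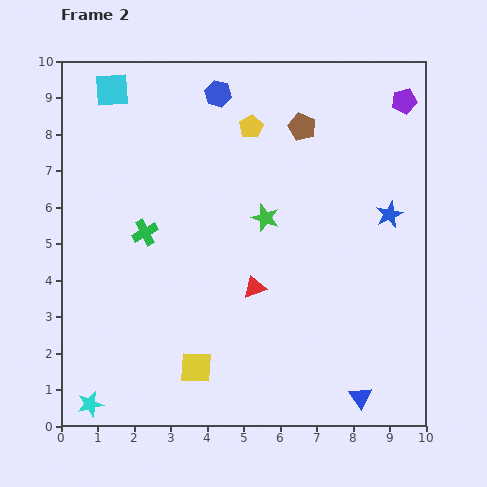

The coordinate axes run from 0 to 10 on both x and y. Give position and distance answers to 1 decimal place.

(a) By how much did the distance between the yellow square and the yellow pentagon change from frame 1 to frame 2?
+2.5

Distance in frame 1: 4.3. Distance in frame 2: 6.8.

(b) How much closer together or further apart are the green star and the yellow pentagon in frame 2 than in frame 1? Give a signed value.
+1.1

Distance in frame 1: 1.4. Distance in frame 2: 2.5.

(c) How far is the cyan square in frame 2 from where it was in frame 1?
0.4

The cyan square moved from (1.8, 9.4) to (1.4, 9.2), a distance of √(0.4² + 0.2²) ≈ 0.4.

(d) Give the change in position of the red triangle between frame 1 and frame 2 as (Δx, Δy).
(-3.8, 1.1)

The red triangle was at (9.1, 2.7) in frame 1 and (5.3, 3.8) in frame 2.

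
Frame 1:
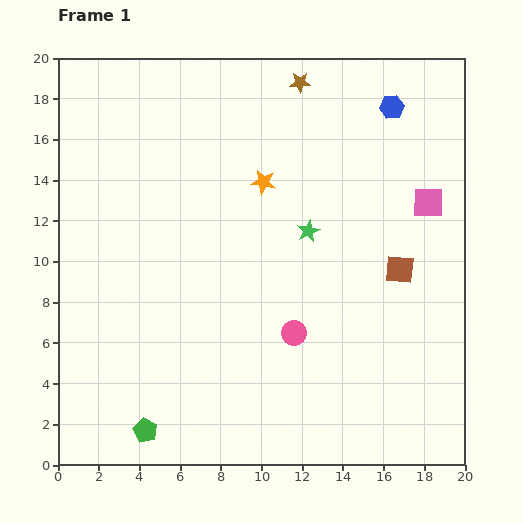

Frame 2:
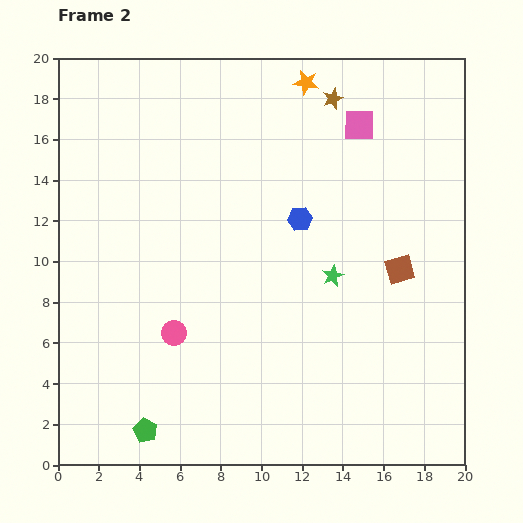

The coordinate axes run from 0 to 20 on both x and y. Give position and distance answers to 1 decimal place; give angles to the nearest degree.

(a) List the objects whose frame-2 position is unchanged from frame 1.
the brown square, the green pentagon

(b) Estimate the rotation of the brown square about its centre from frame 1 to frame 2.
21° counter-clockwise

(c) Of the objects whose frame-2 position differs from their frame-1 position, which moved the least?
the brown star

(moved 1.8)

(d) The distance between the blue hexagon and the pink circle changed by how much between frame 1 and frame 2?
-3.7

Distance in frame 1: 12.1. Distance in frame 2: 8.4.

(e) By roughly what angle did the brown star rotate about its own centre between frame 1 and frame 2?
20° counter-clockwise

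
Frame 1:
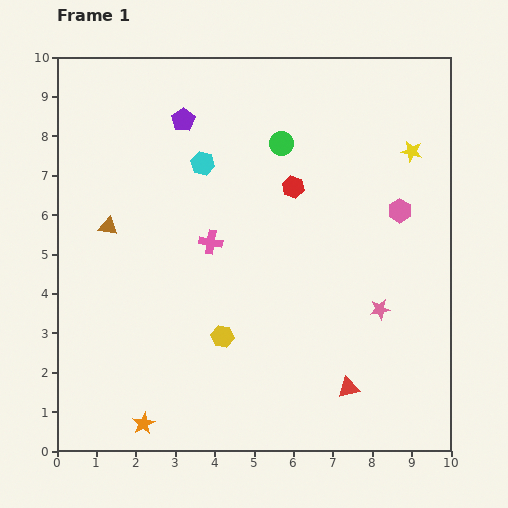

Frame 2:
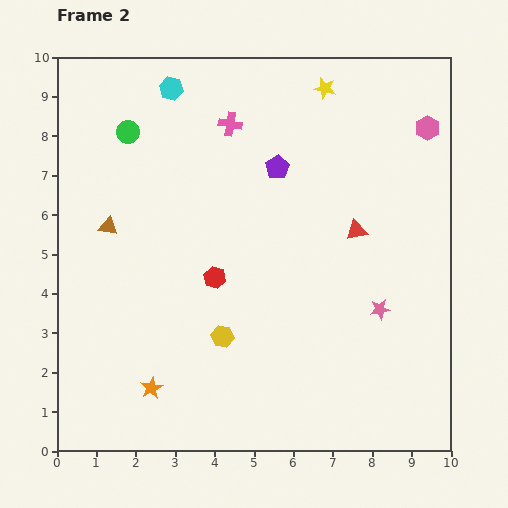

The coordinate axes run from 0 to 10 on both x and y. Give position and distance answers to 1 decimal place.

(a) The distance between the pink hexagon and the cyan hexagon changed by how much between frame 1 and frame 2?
+1.5

Distance in frame 1: 5.1. Distance in frame 2: 6.6.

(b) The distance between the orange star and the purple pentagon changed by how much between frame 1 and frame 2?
-1.4

Distance in frame 1: 7.8. Distance in frame 2: 6.4.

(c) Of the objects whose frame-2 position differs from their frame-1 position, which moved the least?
the orange star

(moved 0.9)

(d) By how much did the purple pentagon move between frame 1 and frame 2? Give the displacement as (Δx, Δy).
(2.4, -1.2)

The purple pentagon was at (3.2, 8.4) in frame 1 and (5.6, 7.2) in frame 2.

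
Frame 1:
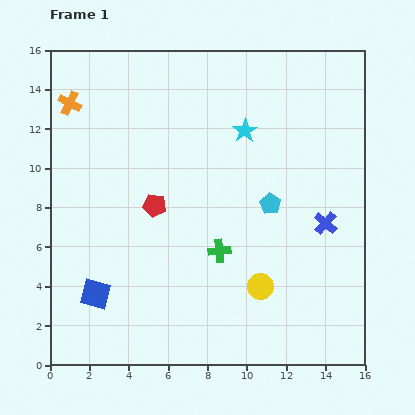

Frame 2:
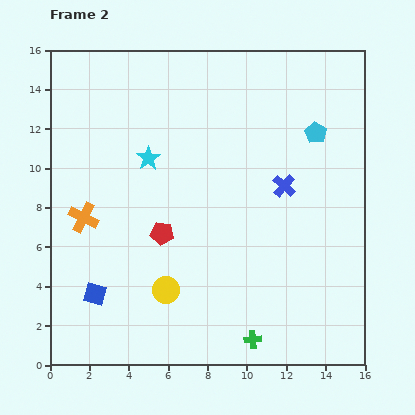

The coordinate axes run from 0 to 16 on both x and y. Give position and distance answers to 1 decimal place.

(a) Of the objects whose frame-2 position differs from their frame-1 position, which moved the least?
the red pentagon

(moved 1.5)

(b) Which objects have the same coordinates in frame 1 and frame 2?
the blue square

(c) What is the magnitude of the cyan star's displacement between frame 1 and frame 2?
5.1

The cyan star moved from (9.9, 11.9) to (5.0, 10.5), a distance of √(4.9² + 1.4²) ≈ 5.1.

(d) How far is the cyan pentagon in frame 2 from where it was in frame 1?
4.3

The cyan pentagon moved from (11.2, 8.2) to (13.5, 11.8), a distance of √(2.3² + 3.6²) ≈ 4.3.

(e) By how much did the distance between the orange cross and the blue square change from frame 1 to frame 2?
-5.9

Distance in frame 1: 9.8. Distance in frame 2: 3.9.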